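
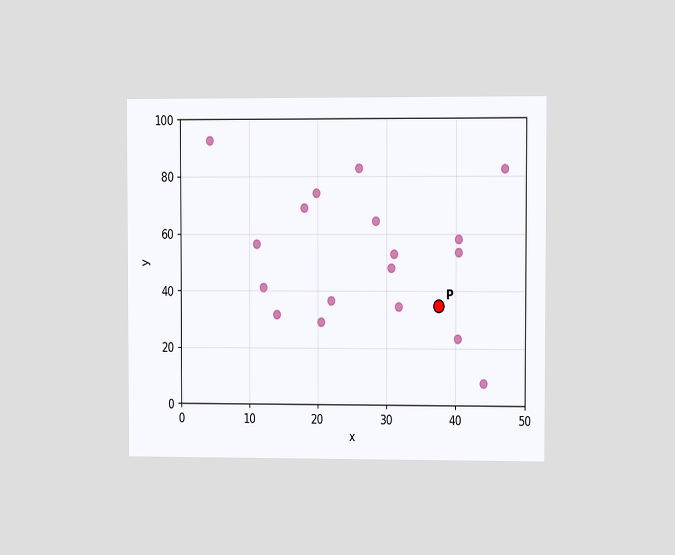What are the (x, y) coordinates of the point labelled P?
(37.5, 35)

The chart is viewed at a slight angle. Following the gridlines from P to each axis, P sits at (37.5, 35).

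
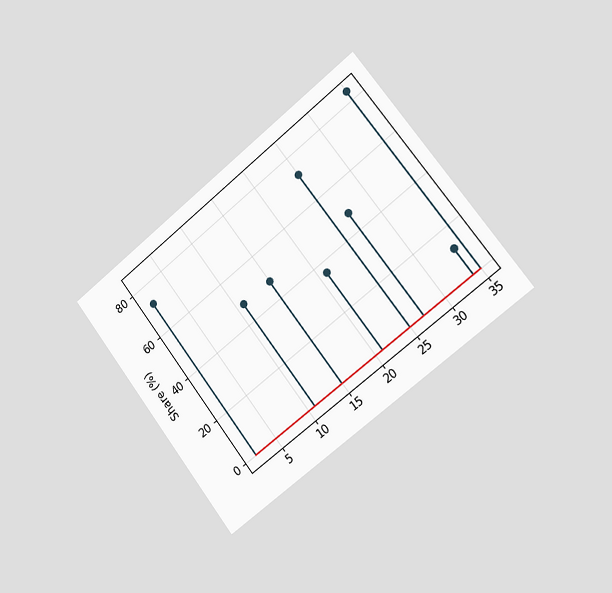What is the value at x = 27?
The chart is tilted about 38° counter-clockwise and viewed slightly from the right. The stem at x=27 reaches 48%.

48%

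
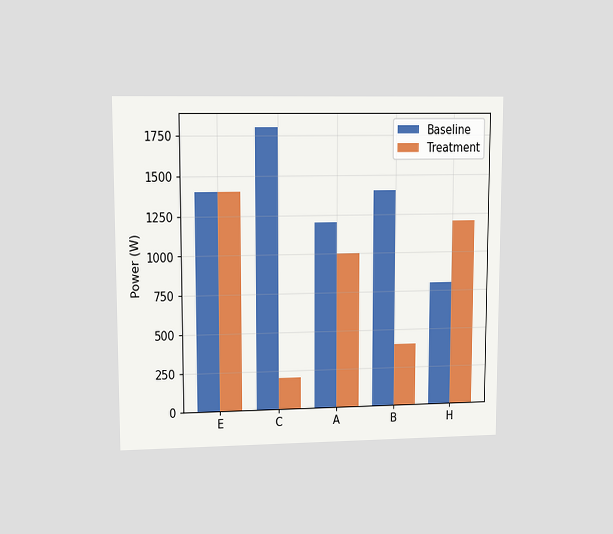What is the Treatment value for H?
The chart is viewed at a slight angle. The Treatment bar at H reaches 1200W on the y-axis.

1200W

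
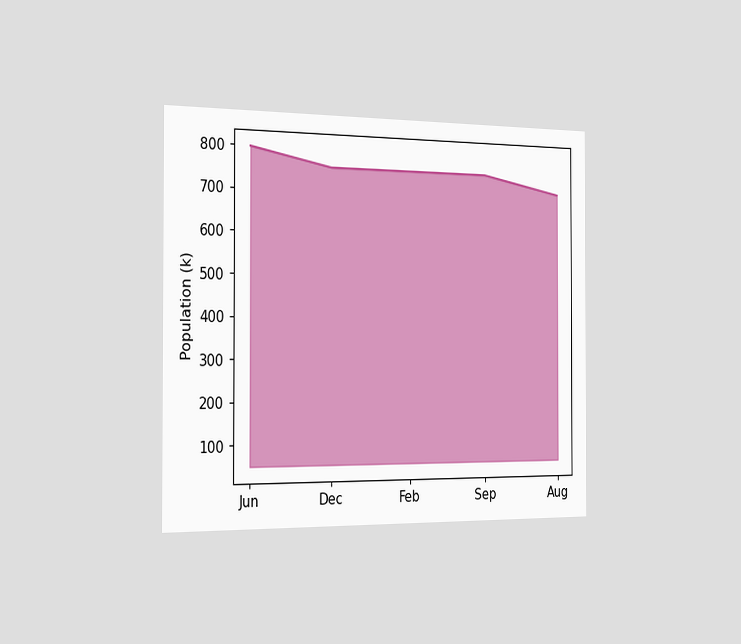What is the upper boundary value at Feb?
756k

The chart is viewed slightly from the left. At Feb the upper boundary is at 756k.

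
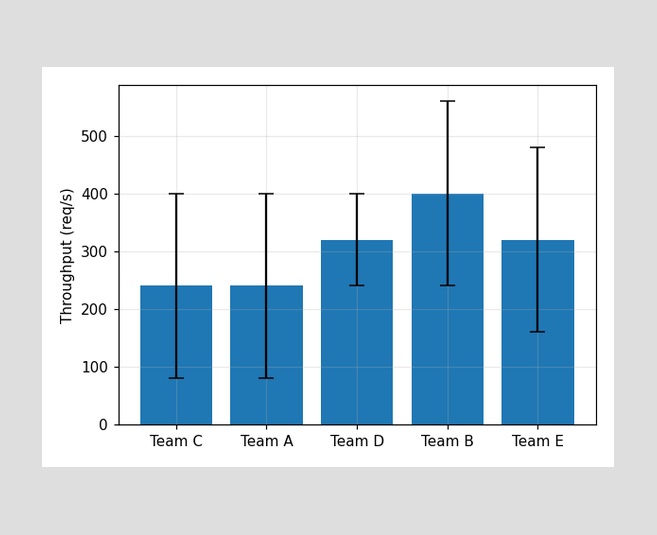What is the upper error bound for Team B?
The Team B bar's upper whisker reaches 560req/s.

560req/s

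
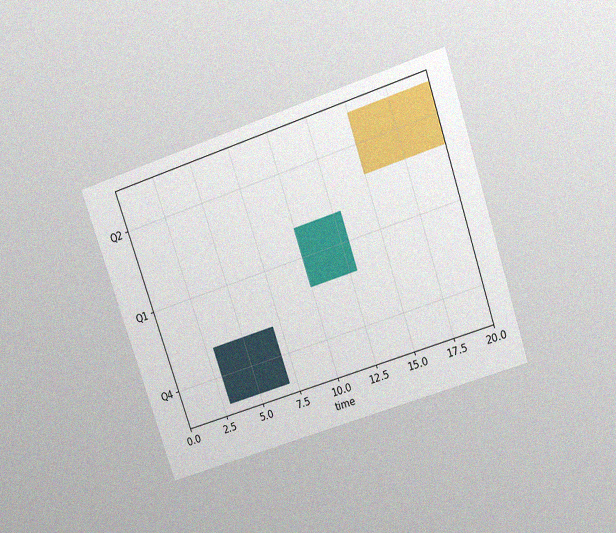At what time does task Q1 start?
10

The chart is tilted about 19° counter-clockwise and viewed slightly from above, with some photo noise. The Q1 bar begins at t=10.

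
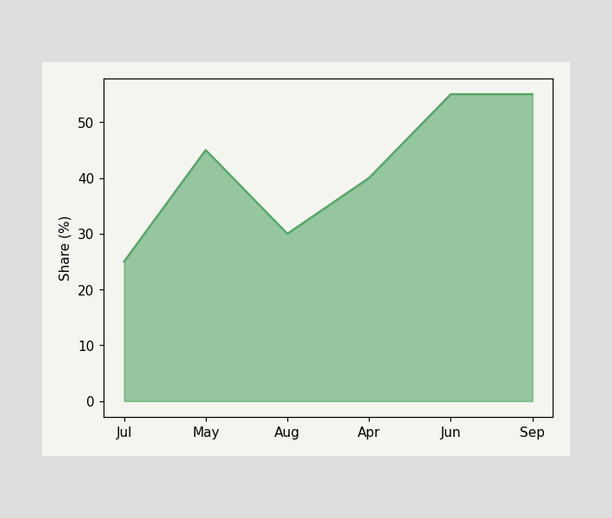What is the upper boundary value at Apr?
At Apr the upper boundary is at 40%.

40%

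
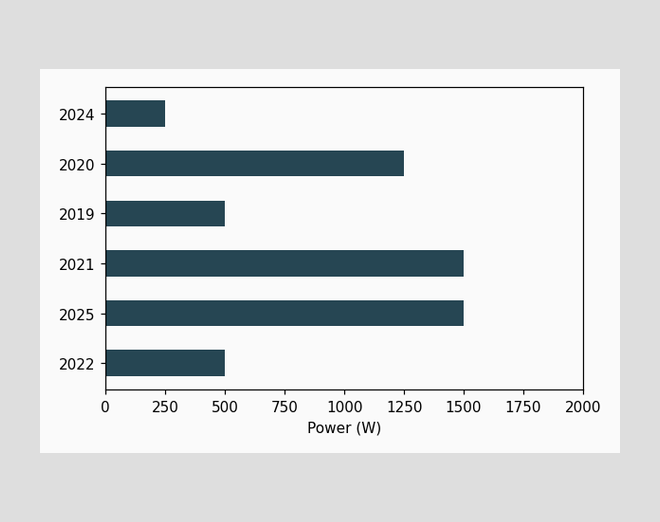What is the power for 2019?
Reading along the chart's x-axis, the 2019 bar reaches 500W.

500W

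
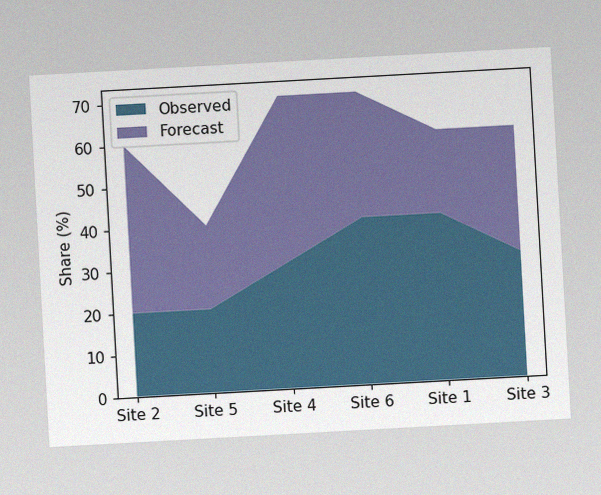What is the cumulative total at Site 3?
60%

The chart is tilted about 3° counter-clockwise, with some photo noise. The stacked total at Site 3 reaches 60%.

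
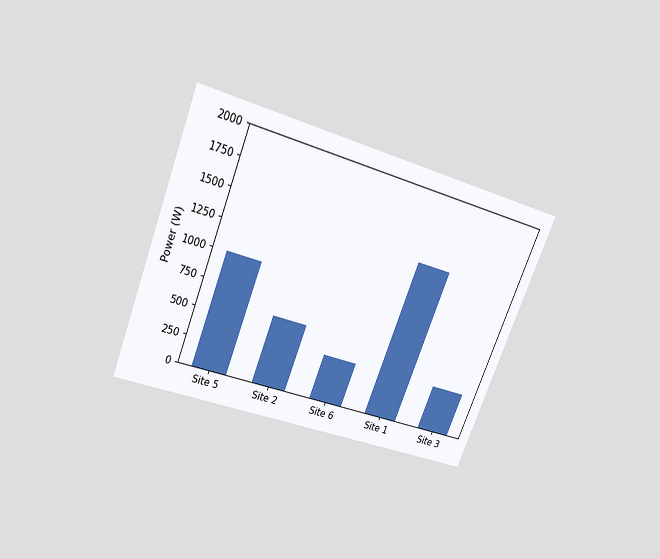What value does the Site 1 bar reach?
The chart is tilted about 22° clockwise and viewed slightly from above. Reading along the chart's y-axis, the Site 1 bar reaches 1400W.

1400W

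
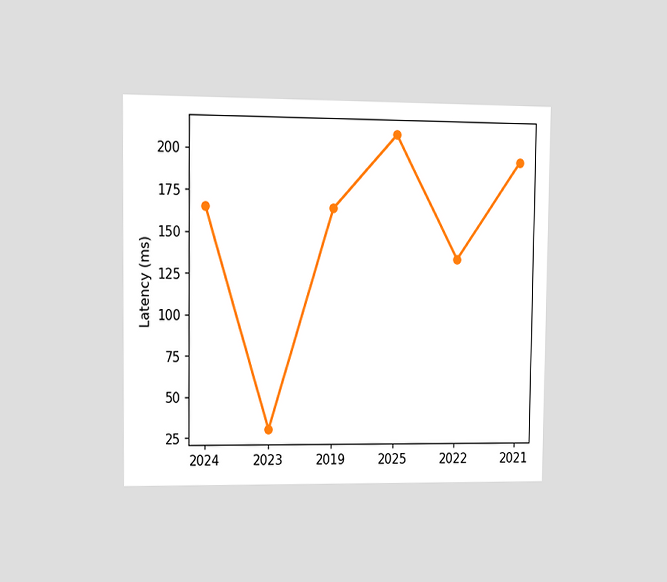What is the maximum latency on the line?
210ms

The chart is viewed at a slight angle. The highest point is at 2025, and reading across to the y-axis gives 210ms.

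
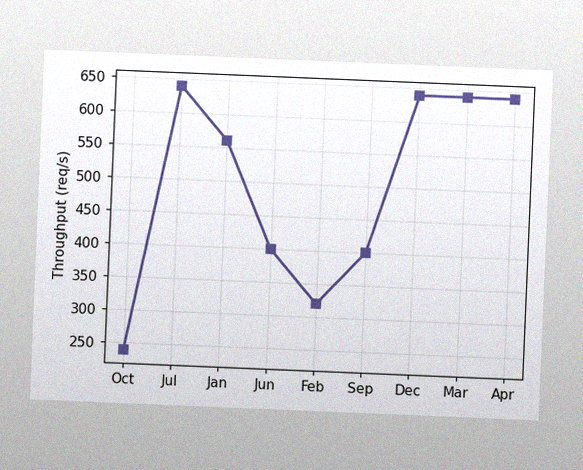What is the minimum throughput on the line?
The chart is tilted about 2° clockwise, with some photo noise. The lowest point is at Oct, and reading across to the y-axis gives 240req/s.

240req/s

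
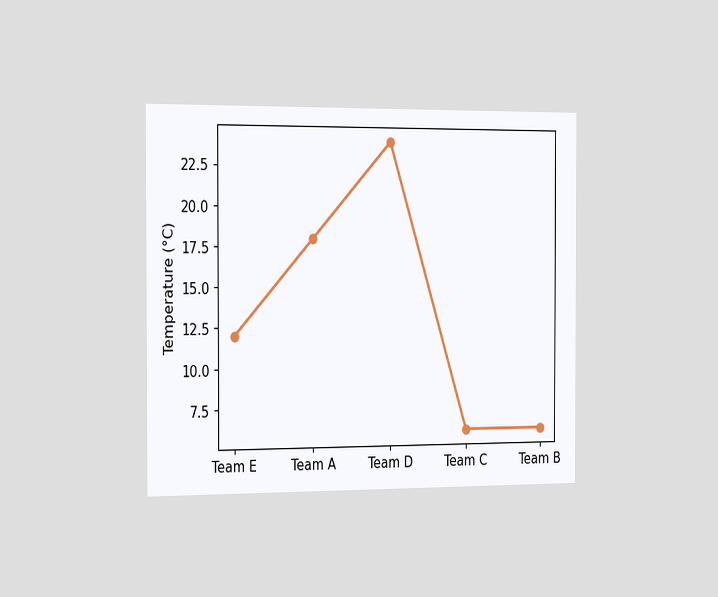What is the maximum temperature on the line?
24°C

The chart is viewed slightly from the left. The highest point is at Team D, and reading across to the y-axis gives 24°C.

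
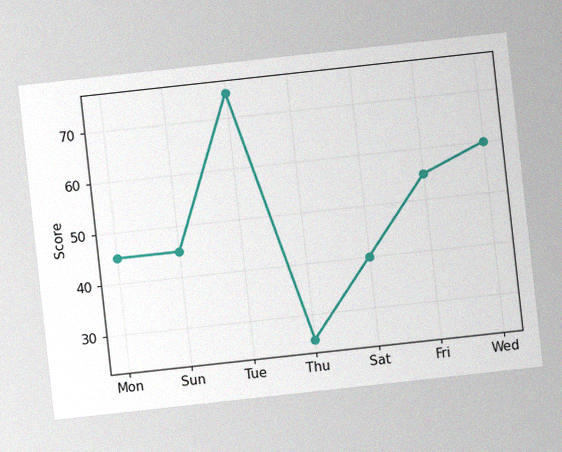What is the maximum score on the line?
The chart is tilted about 6° counter-clockwise, with some photo noise. The highest point is at Tue, and reading across to the y-axis gives 75.

75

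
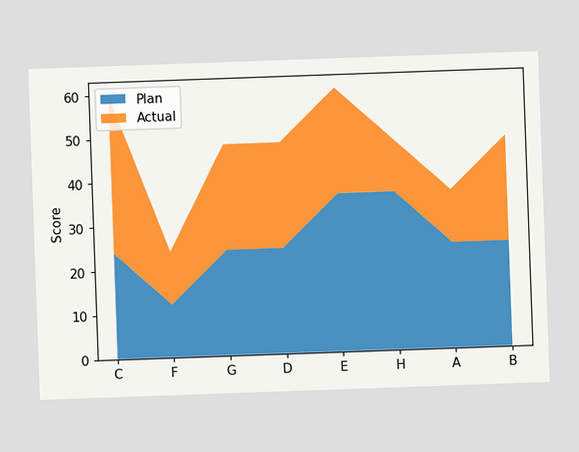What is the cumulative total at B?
The chart is tilted about 2° counter-clockwise. The stacked total at B reaches 48.

48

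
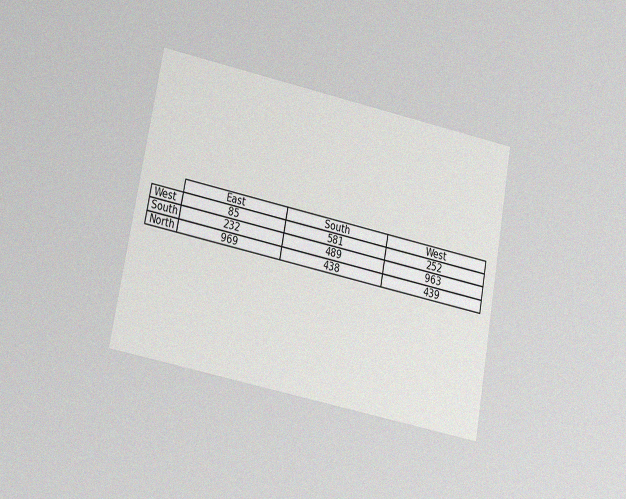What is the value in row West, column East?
The chart is tilted about 10° clockwise and viewed at a slight angle, with some photo noise. The (West, East) cell reads 85.

85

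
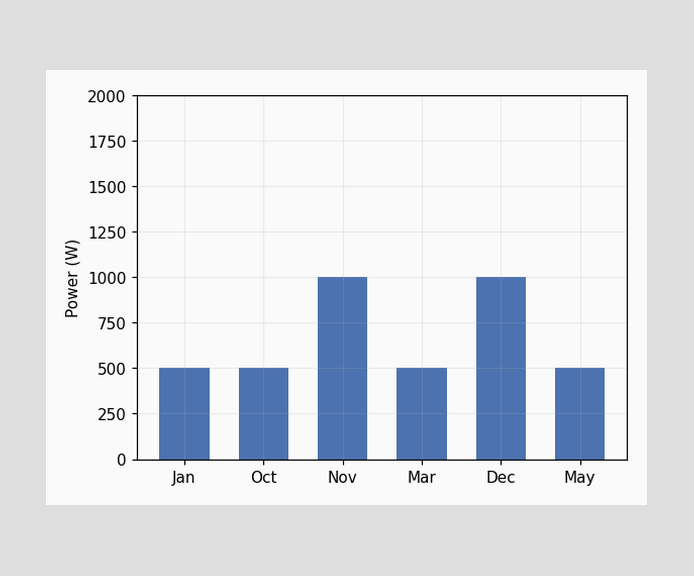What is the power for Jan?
500W

Reading along the chart's y-axis, the Jan bar reaches 500W.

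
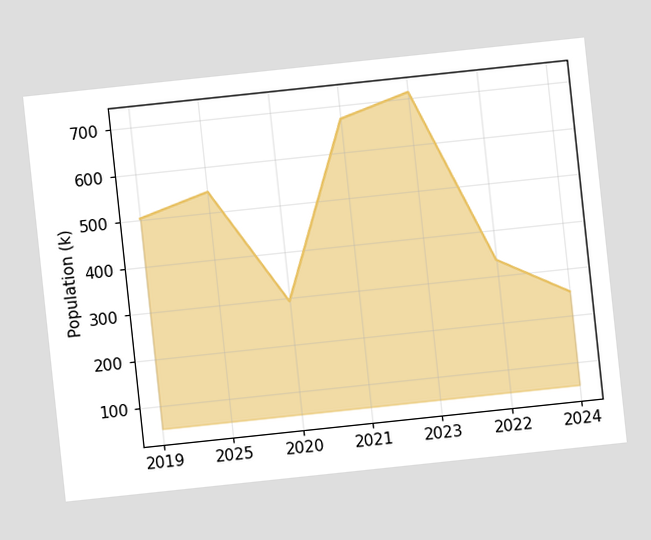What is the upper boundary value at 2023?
The chart is tilted about 6° counter-clockwise. At 2023 the upper boundary is at 714k.

714k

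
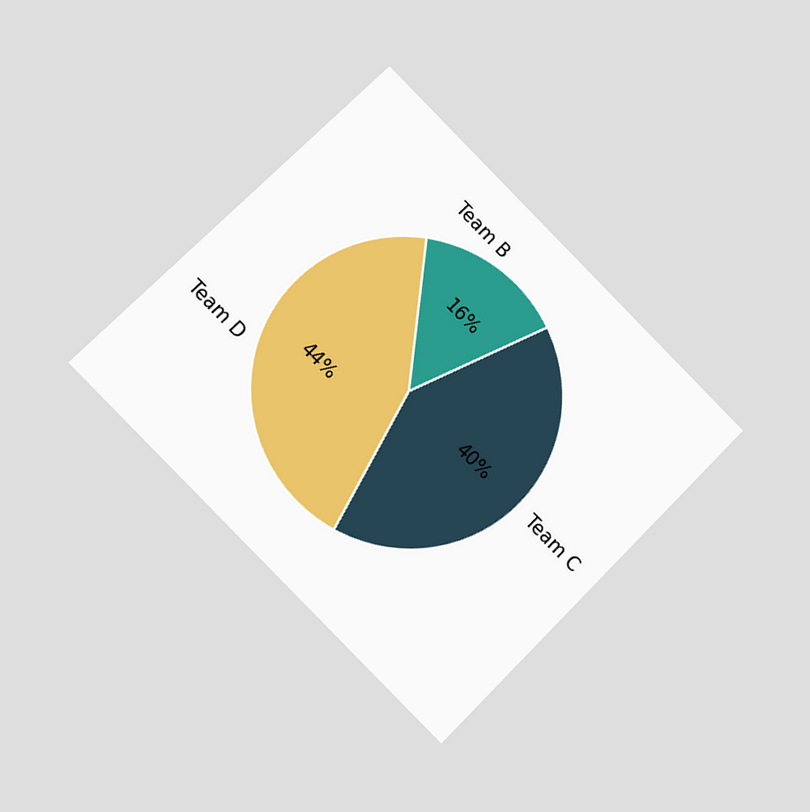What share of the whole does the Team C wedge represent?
40%

The chart is tilted about 45° clockwise and viewed at a slight angle. The Team C slice takes up 40% of the pie.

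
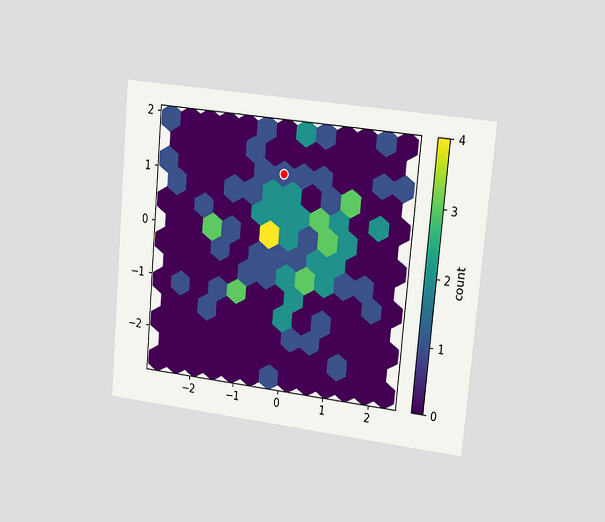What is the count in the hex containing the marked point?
The chart is tilted about 5° clockwise and viewed slightly from the right. The marked hex reads 1 on the colorbar.

1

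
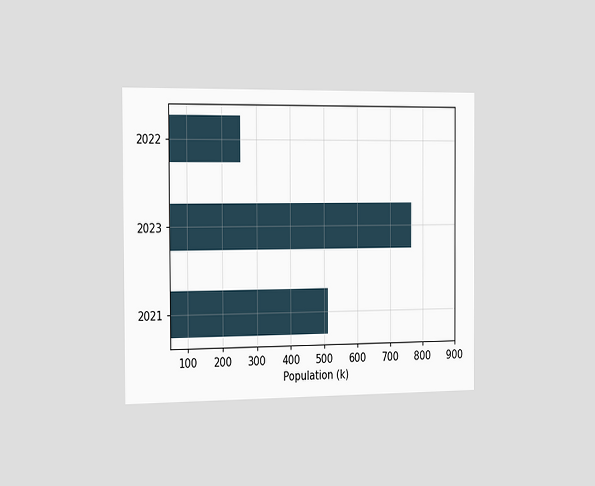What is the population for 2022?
The chart is viewed slightly from the left. Reading along the chart's x-axis, the 2022 bar reaches 255k.

255k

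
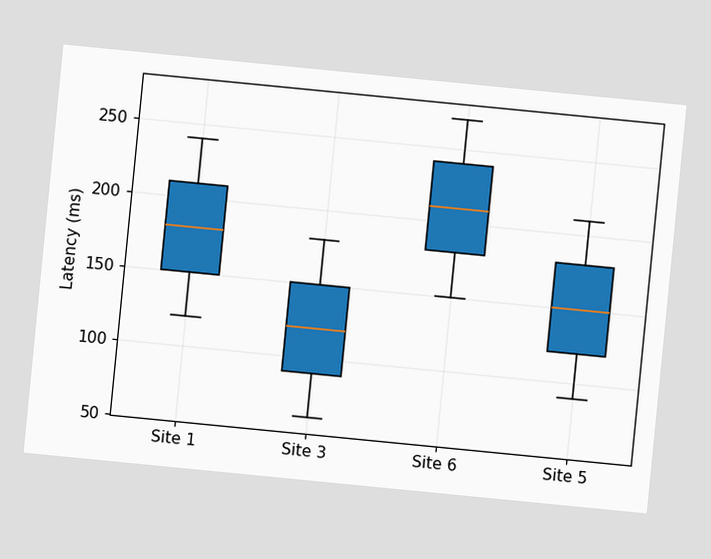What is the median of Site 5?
The chart is tilted about 6° clockwise. The median line in the Site 5 box sits at 150ms.

150ms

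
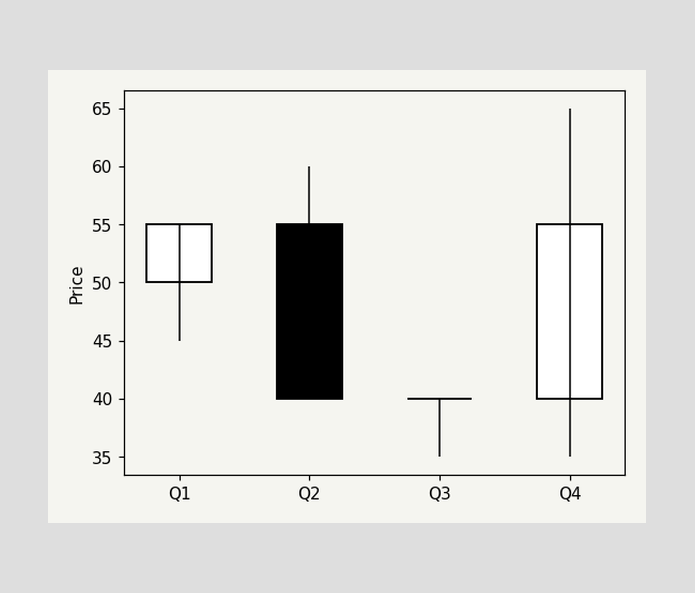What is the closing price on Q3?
40

The Q3 candle closes at 40.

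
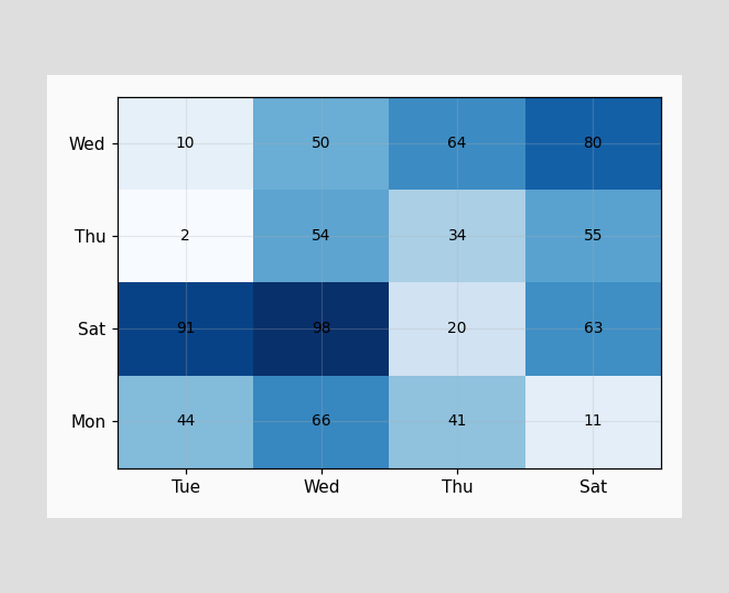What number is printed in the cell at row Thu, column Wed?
The (Thu, Wed) cell reads 54.

54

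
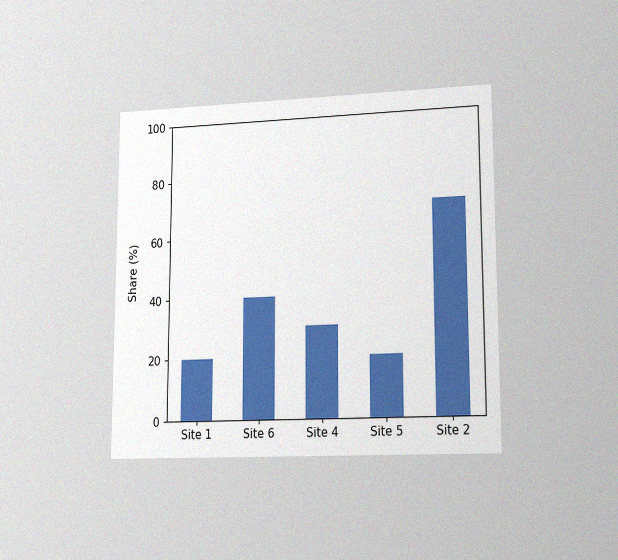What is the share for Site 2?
The chart is viewed at a slight angle, with some photo noise. Reading along the chart's y-axis, the Site 2 bar reaches 70%.

70%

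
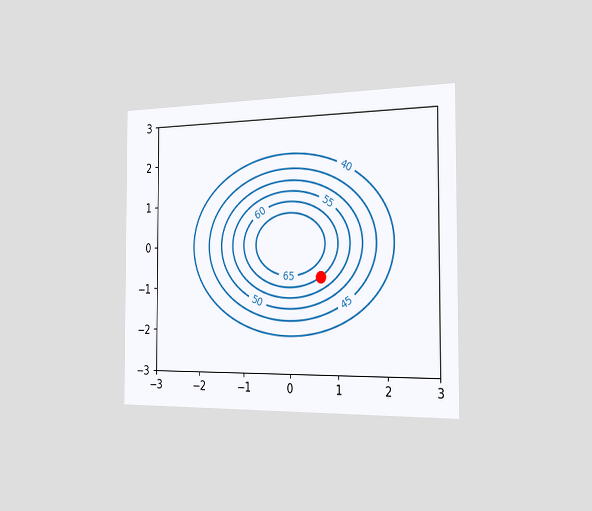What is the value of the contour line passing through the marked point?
The chart is viewed slightly from the right. The marked point sits on the contour labelled 60.

60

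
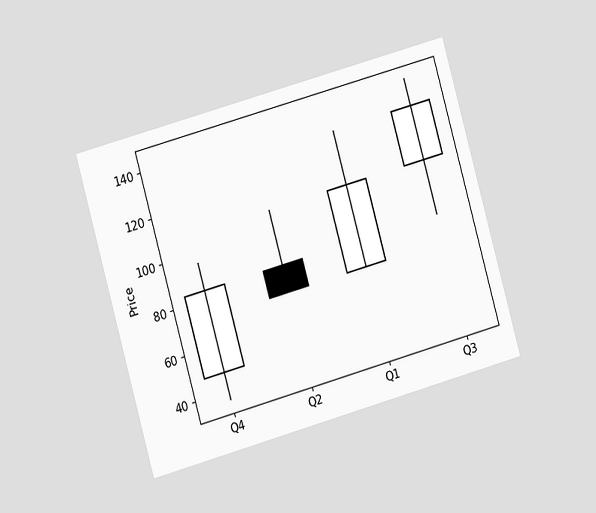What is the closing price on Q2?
The chart is tilted about 16° counter-clockwise and viewed at a slight angle. The Q2 candle closes at 72.

72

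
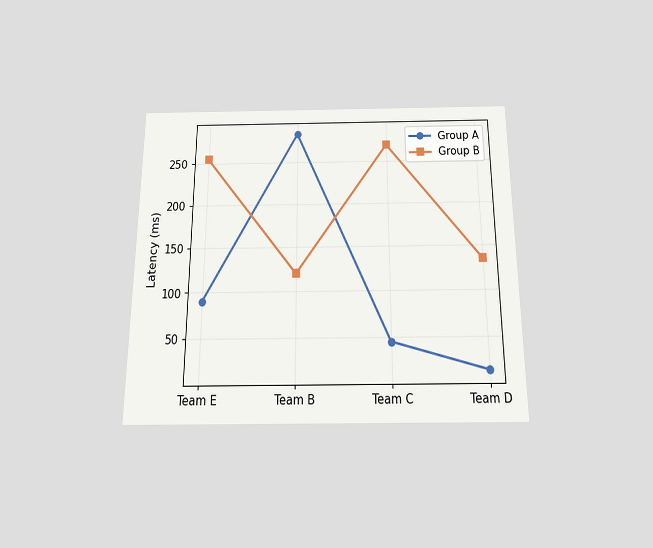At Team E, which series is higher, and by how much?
The chart is viewed slightly from below. At Team E, Group B sits above the other line by 165ms.

Group B, by 165ms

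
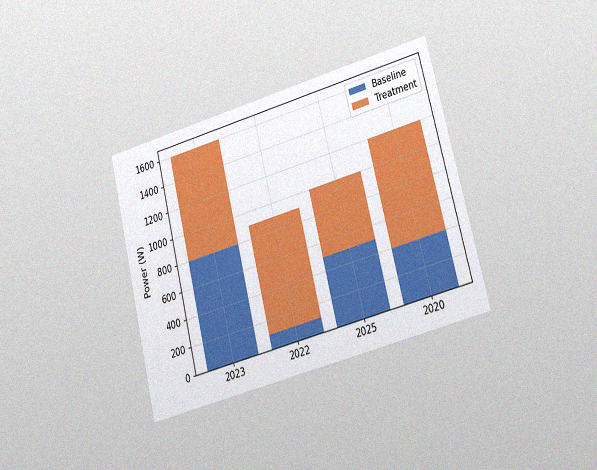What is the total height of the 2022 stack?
900W

The chart is tilted about 14° counter-clockwise and viewed slightly from the right, with some photo noise. The 2022 stack's top reaches 900W on the y-axis.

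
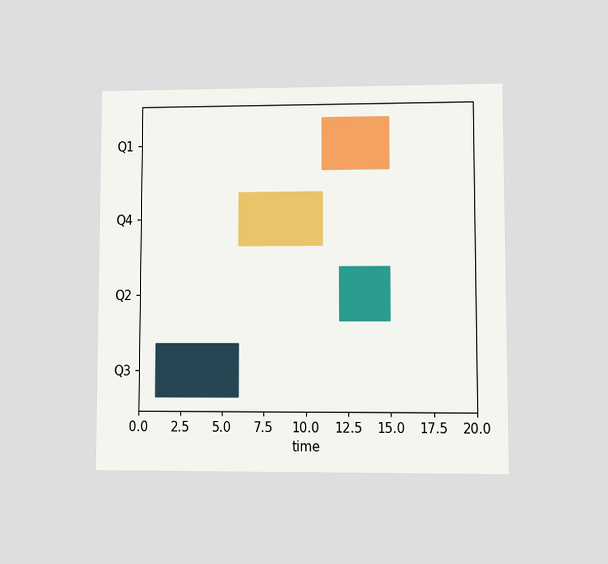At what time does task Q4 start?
6

The chart is viewed at a slight angle. The Q4 bar begins at t=6.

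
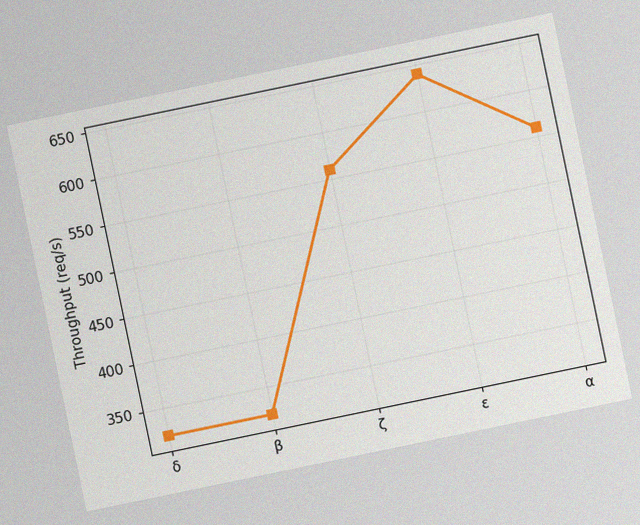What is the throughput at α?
560req/s

The chart is tilted about 12° counter-clockwise, with some photo noise. At α, the line is at 560req/s.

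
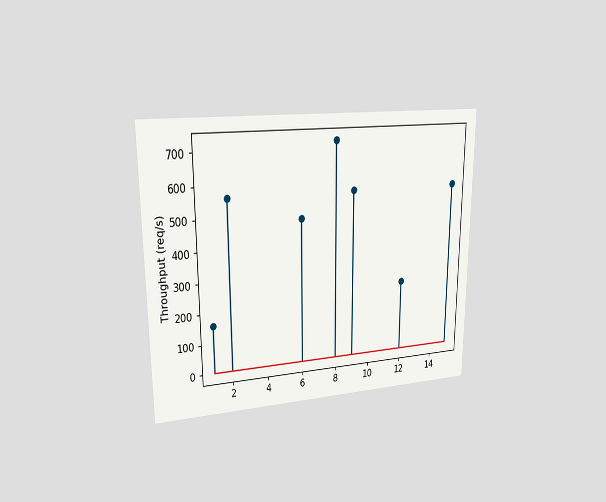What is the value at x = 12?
240req/s

The chart is viewed at a slight angle. The stem at x=12 reaches 240req/s.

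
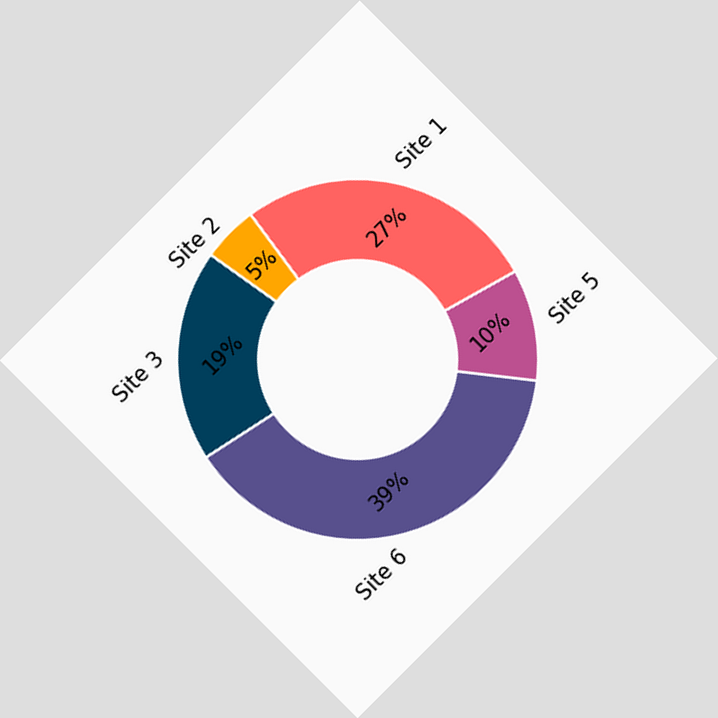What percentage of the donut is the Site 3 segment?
19%

The chart is tilted about 45° counter-clockwise. The Site 3 segment takes up 19% of the ring.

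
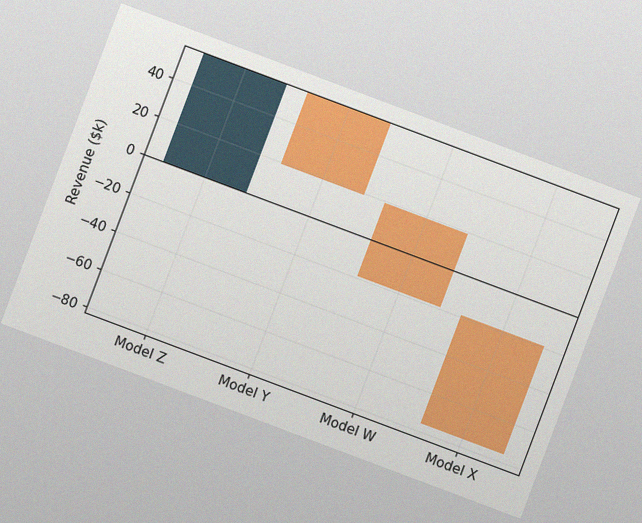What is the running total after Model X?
The chart is tilted about 21° clockwise, with some photo noise. After Model X the running total reaches $-76k.

$-76k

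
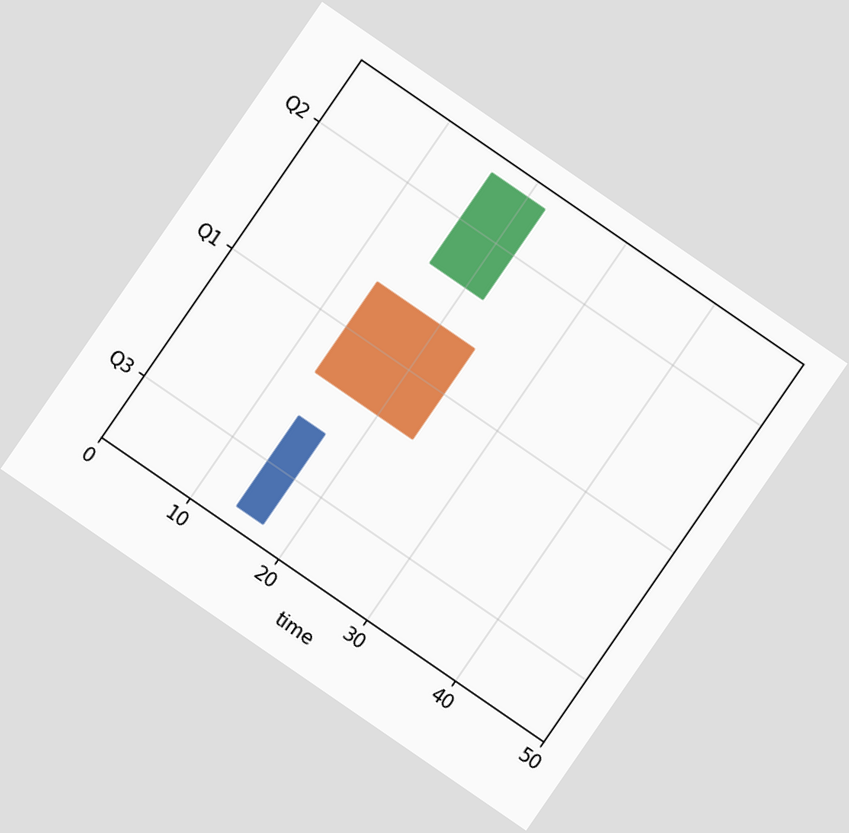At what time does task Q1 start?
13

The chart is tilted about 35° clockwise. The Q1 bar begins at t=13.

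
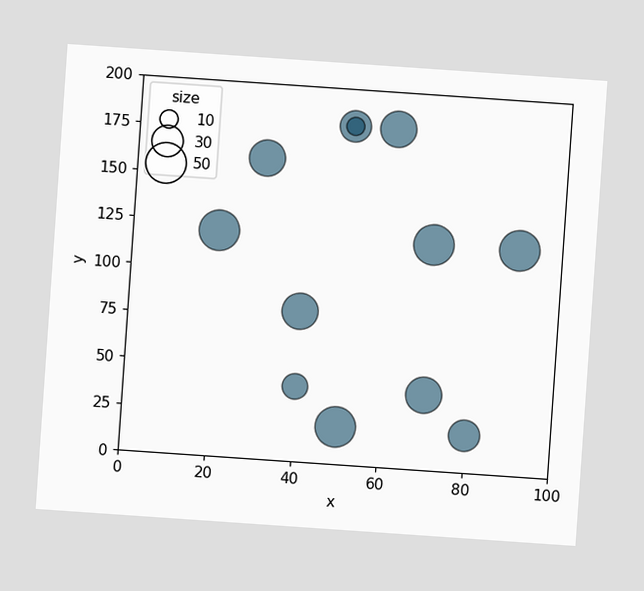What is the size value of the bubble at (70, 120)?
The chart is tilted about 4° clockwise. Matching the bubble at (70, 120) against the size legend gives 50.

50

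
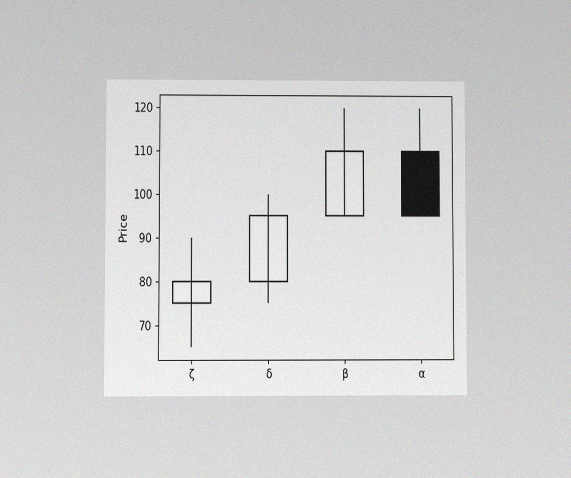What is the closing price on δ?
The chart is viewed at a slight angle, with some photo noise. The δ candle closes at 95.

95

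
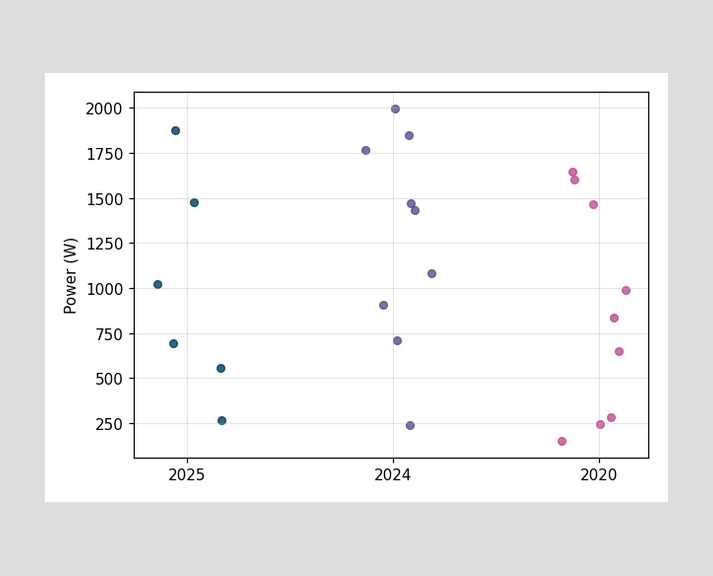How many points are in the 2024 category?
9

Counting the markers in the 2024 column gives 9.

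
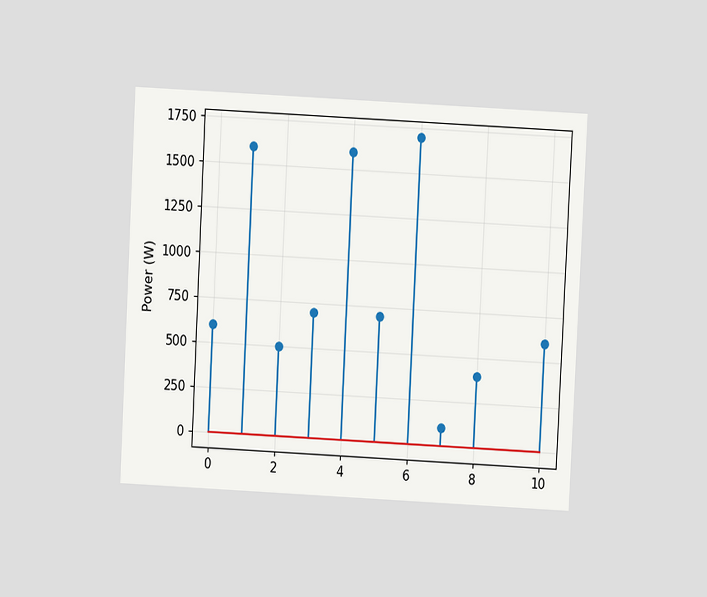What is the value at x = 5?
700W

The chart is tilted about 3° clockwise and viewed at a slight angle. The stem at x=5 reaches 700W.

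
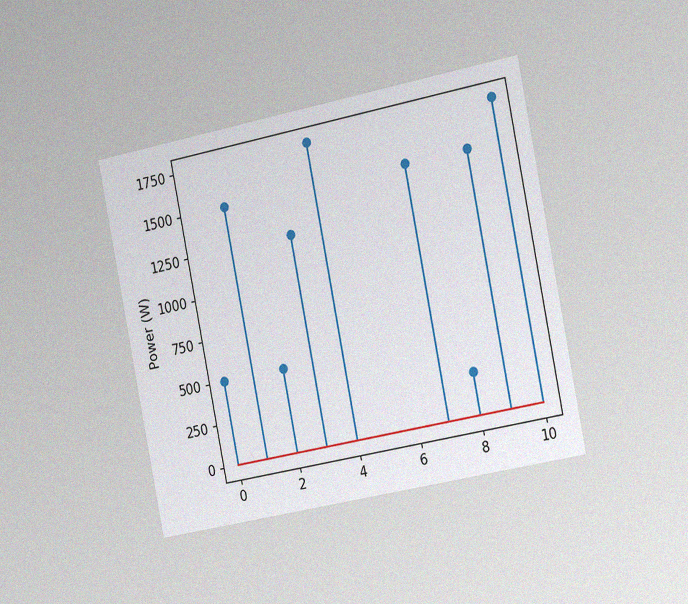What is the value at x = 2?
The chart is tilted about 11° counter-clockwise and viewed slightly from the right, with some photo noise. The stem at x=2 reaches 500W.

500W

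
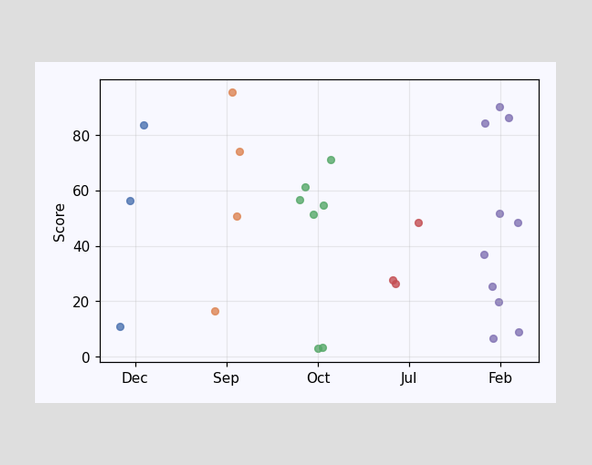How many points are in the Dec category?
Counting the markers in the Dec column gives 3.

3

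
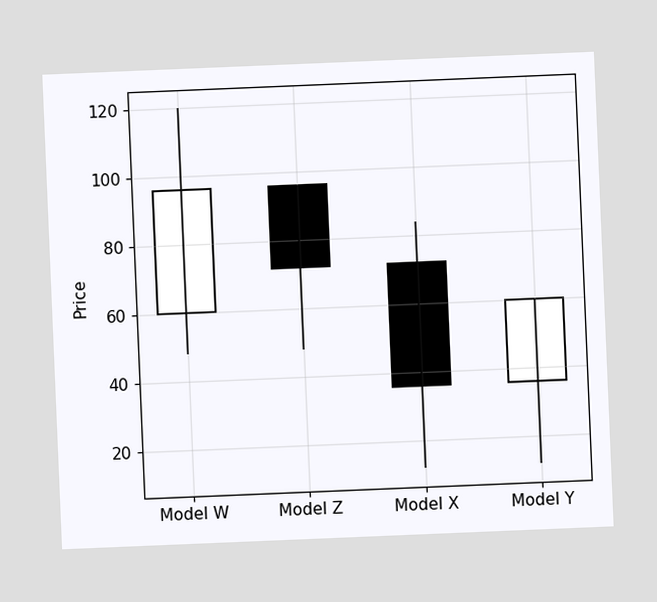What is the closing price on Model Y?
The chart is tilted about 2° counter-clockwise. The Model Y candle closes at 60.

60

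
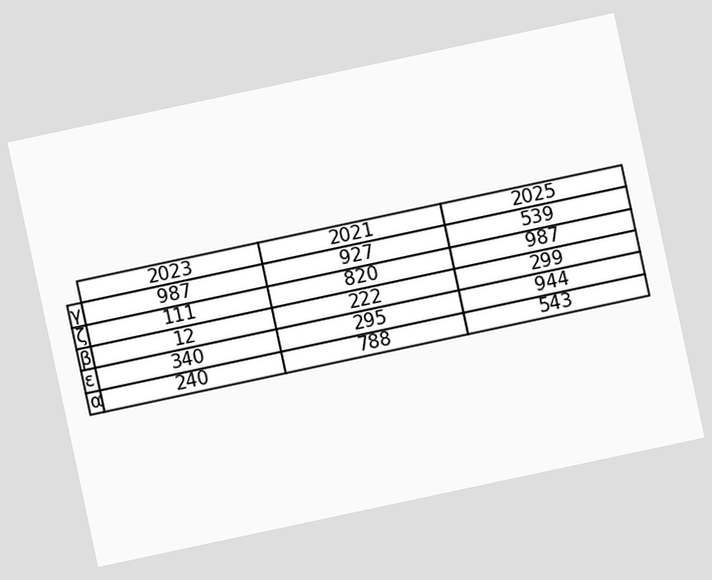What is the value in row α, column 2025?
543

The chart is tilted about 12° counter-clockwise. The (α, 2025) cell reads 543.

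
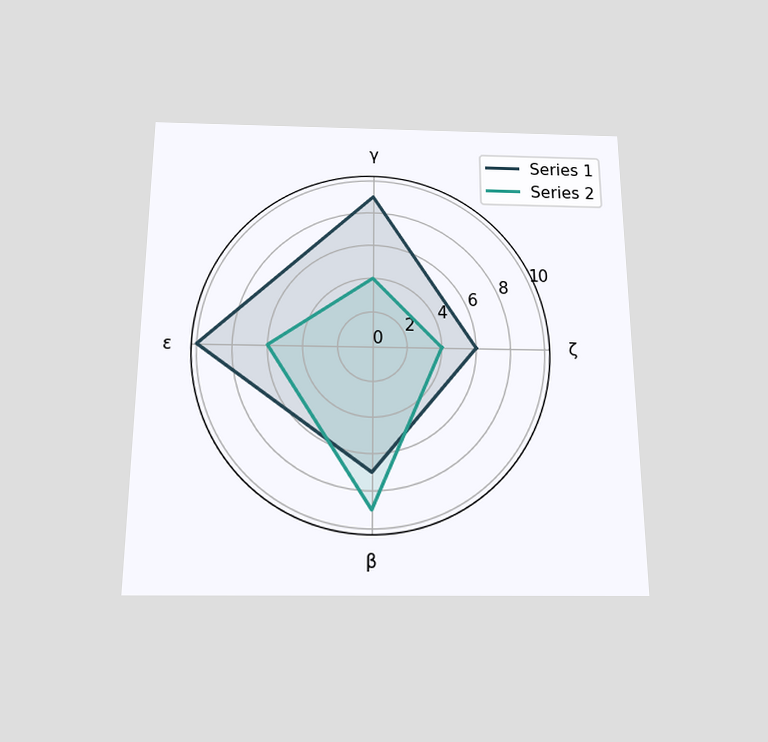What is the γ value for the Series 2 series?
The chart is viewed slightly from below. On the γ axis, Series 2 reaches 4.

4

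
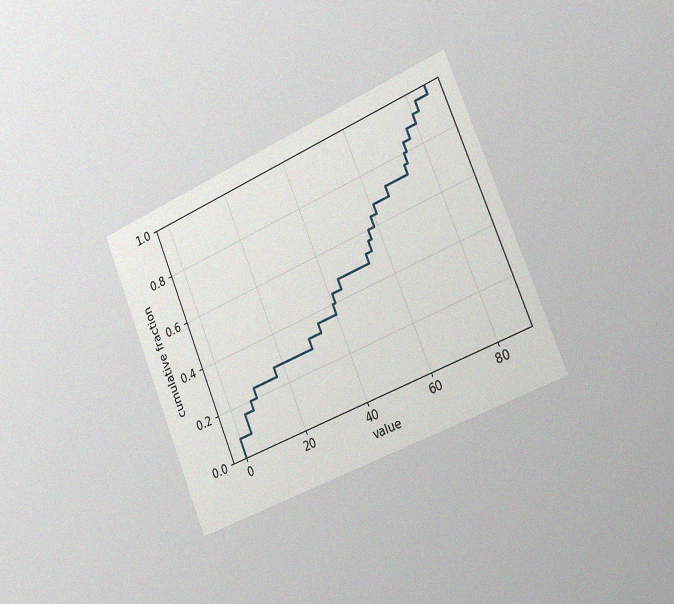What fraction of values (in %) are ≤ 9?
The chart is tilted about 23° counter-clockwise and viewed slightly from the right, with some photo noise. At x=9 the ECDF step is at 24%.

24%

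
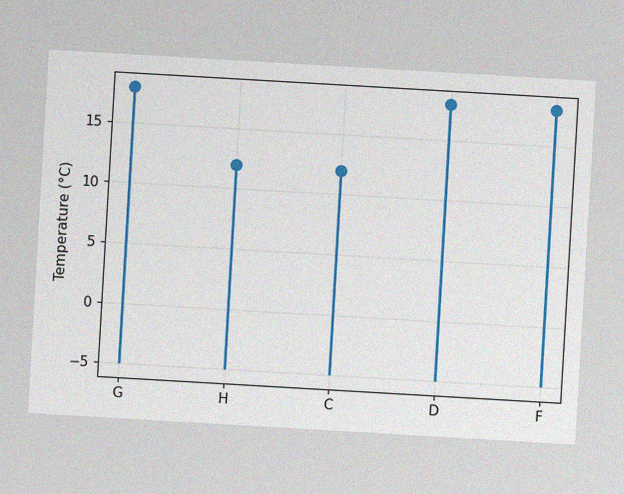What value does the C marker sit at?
The chart is tilted about 3° clockwise, with some photo noise. The C marker sits at 12°C.

12°C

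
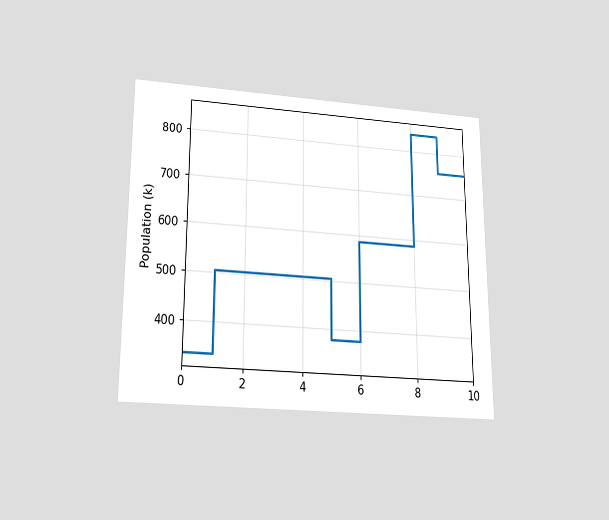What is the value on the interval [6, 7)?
The chart is viewed slightly from below. On [6, 7) the step sits at 588k.

588k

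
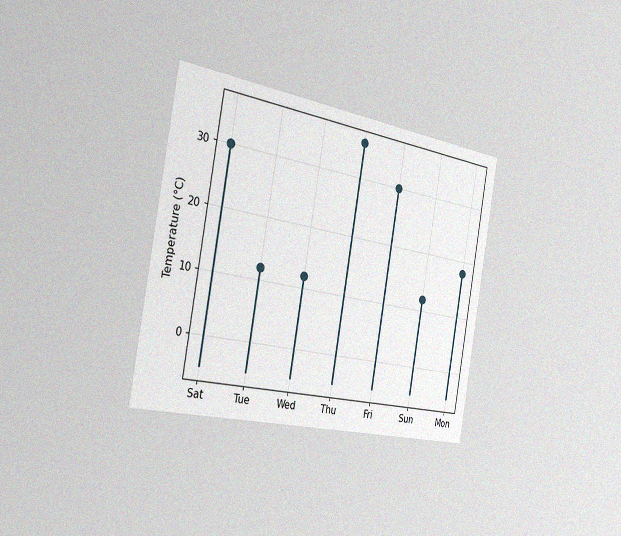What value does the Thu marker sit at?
The chart is tilted about 10° clockwise and viewed slightly from the left, with some photo noise. The Thu marker sits at 36°C.

36°C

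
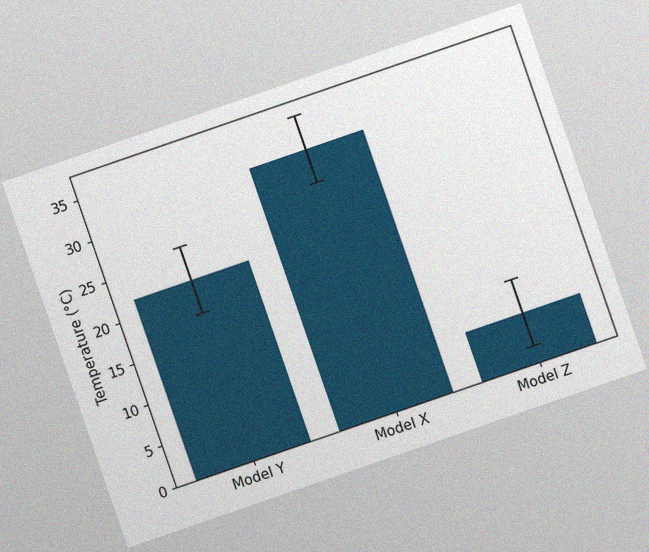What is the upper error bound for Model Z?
10°C

The chart is tilted about 19° counter-clockwise, with some photo noise. The Model Z bar's upper whisker reaches 10°C.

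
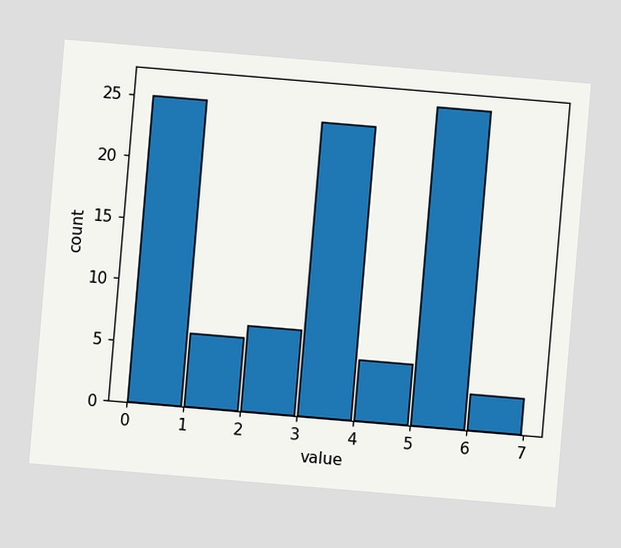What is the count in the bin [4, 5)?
The chart is tilted about 5° clockwise. The [4, 5) bin has height 5.

5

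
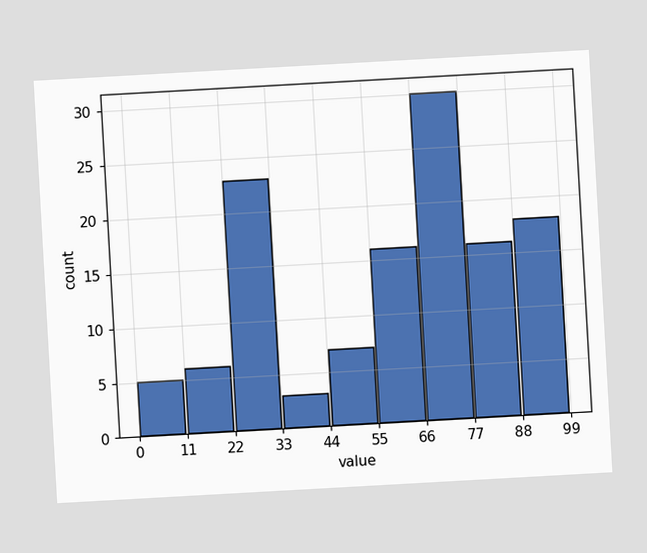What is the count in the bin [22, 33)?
The chart is tilted about 3° counter-clockwise. The [22, 33) bin has height 23.

23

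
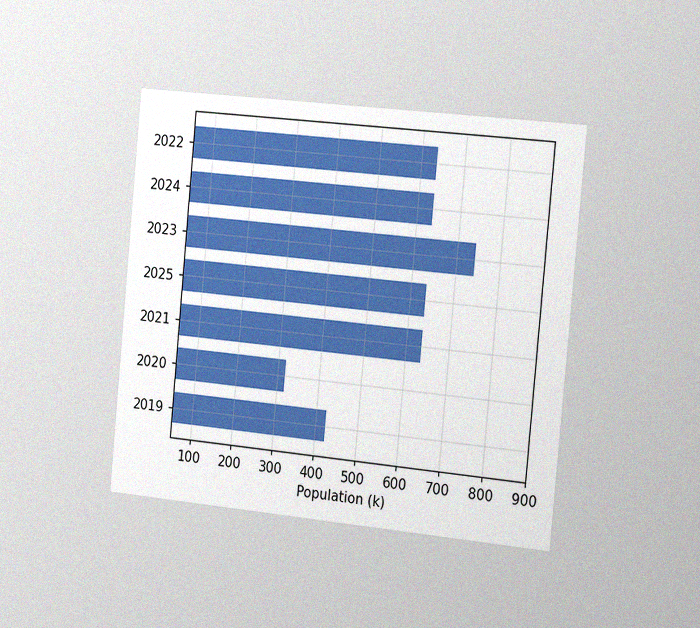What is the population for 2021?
636k

The chart is tilted about 5° clockwise and viewed slightly from the right, with some photo noise. Reading along the chart's x-axis, the 2021 bar reaches 636k.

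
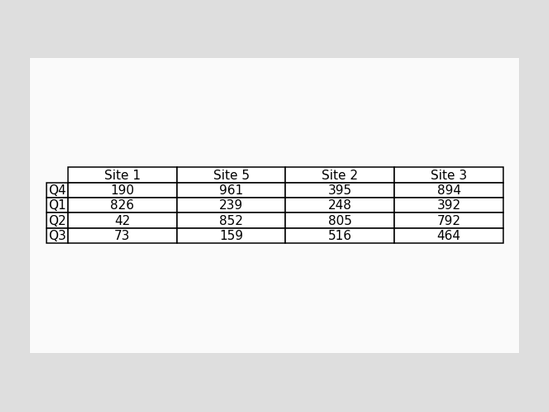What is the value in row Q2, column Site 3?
792

The (Q2, Site 3) cell reads 792.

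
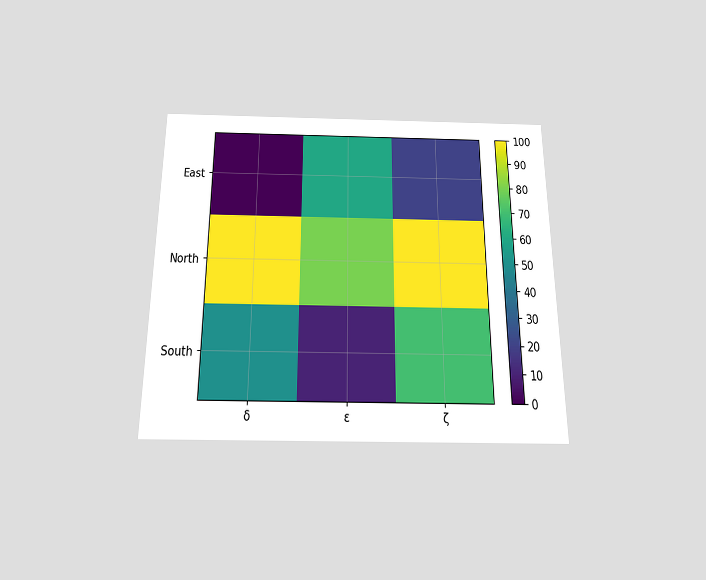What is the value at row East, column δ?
The chart is viewed slightly from below. Matching cell (East, δ) against the colorbar gives 0.

0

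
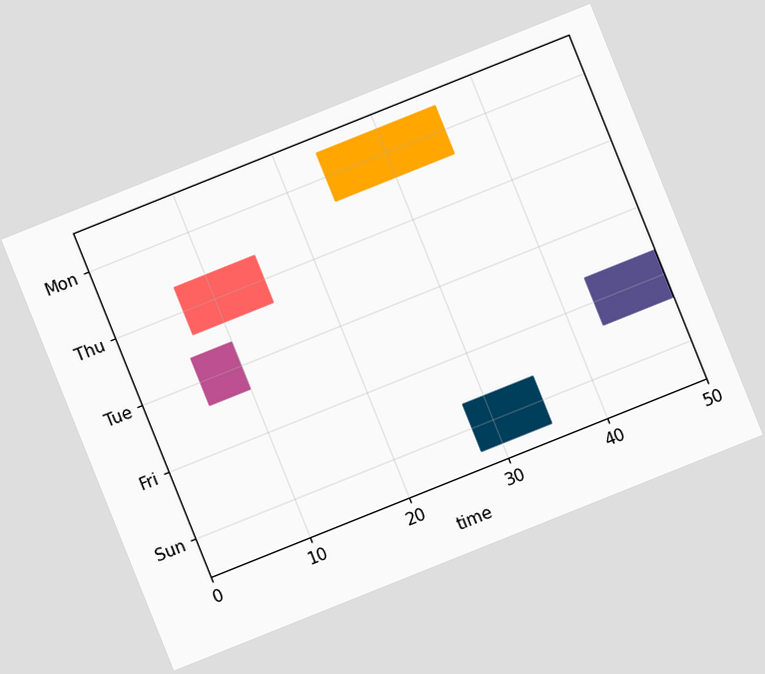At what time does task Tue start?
The chart is tilted about 22° counter-clockwise. The Tue bar begins at t=6.

6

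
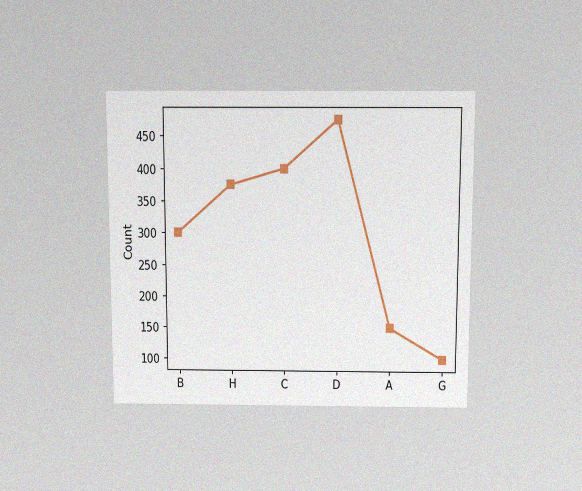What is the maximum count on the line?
The chart is viewed slightly from above, with some photo noise. The highest point is at D, and reading across to the y-axis gives 475.

475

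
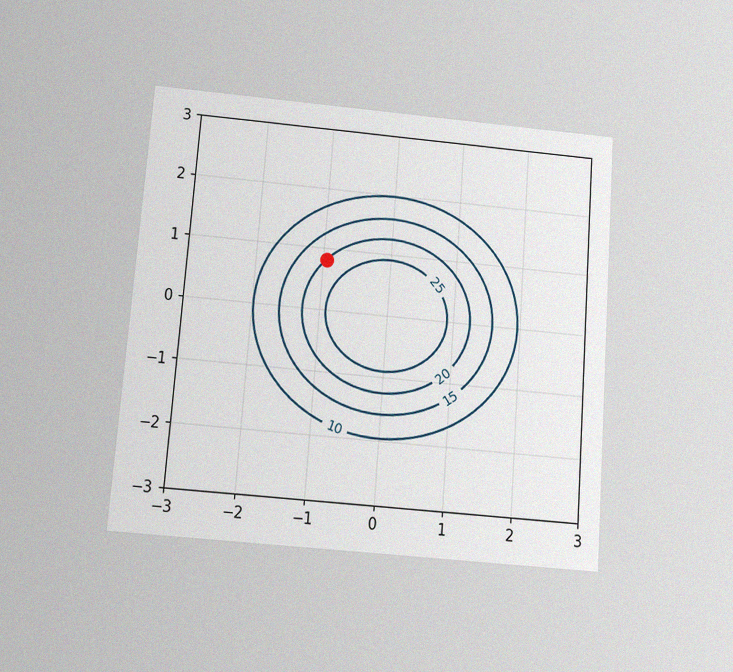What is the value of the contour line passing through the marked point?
The chart is tilted about 4° clockwise and viewed slightly from below, with some photo noise. The marked point sits on the contour labelled 20.

20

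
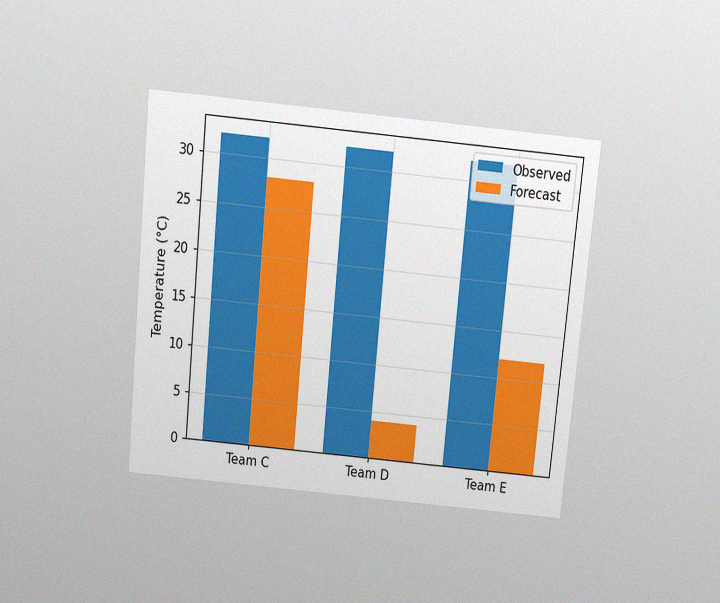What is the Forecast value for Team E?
The chart is tilted about 5° clockwise and viewed slightly from above, with some photo noise. The Forecast bar at Team E reaches 12°C on the y-axis.

12°C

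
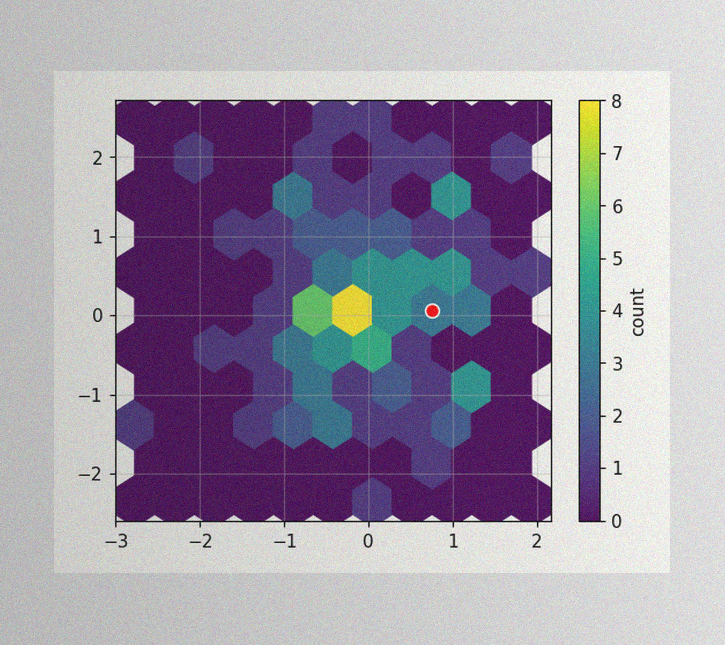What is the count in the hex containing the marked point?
The image has some photo noise and uneven lighting. The marked hex reads 3 on the colorbar.

3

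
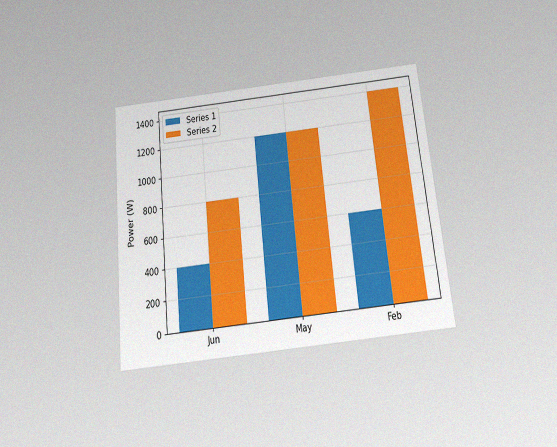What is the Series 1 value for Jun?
The chart is tilted about 6° counter-clockwise and viewed slightly from below, with some photo noise. The Series 1 bar at Jun reaches 400W on the y-axis.

400W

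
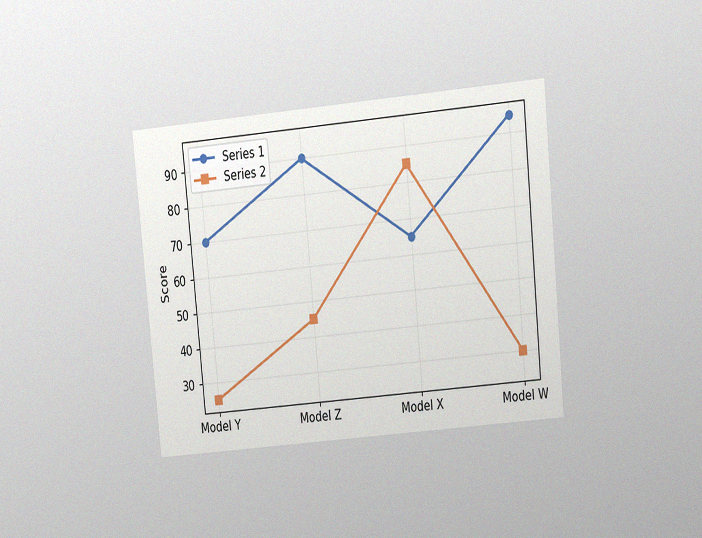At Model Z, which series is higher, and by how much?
Series 1, by 45

The chart is tilted about 5° counter-clockwise and viewed at a slight angle, with some photo noise. At Model Z, Series 1 sits above the other line by 45.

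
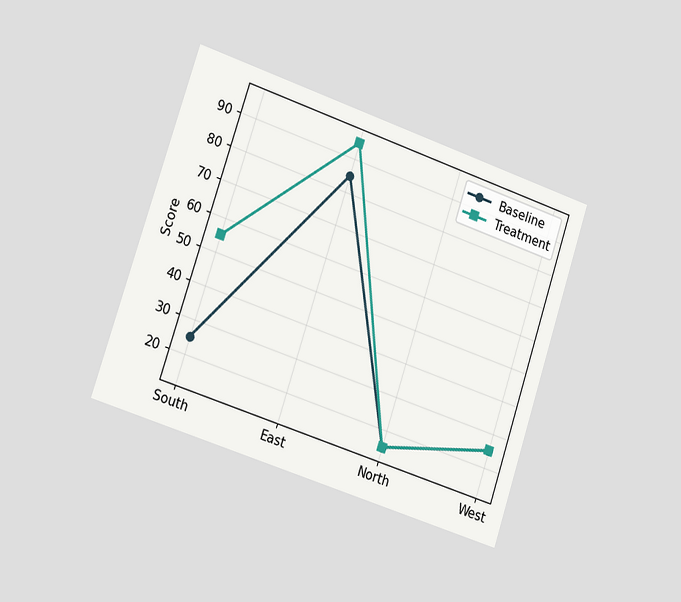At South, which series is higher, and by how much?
Treatment, by 30

The chart is tilted about 18° clockwise and viewed slightly from the left. At South, Treatment sits above the other line by 30.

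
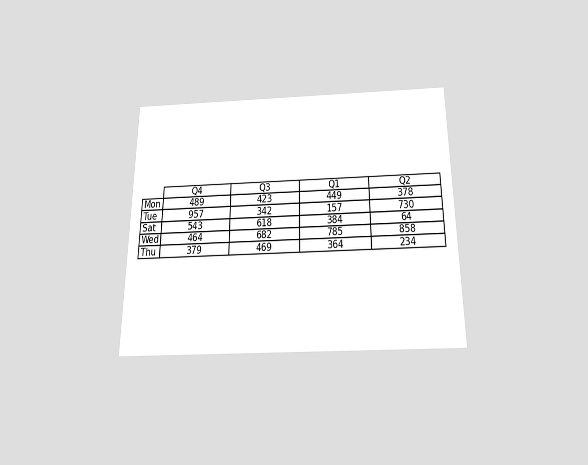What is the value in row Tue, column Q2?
The chart is viewed slightly from below. The (Tue, Q2) cell reads 730.

730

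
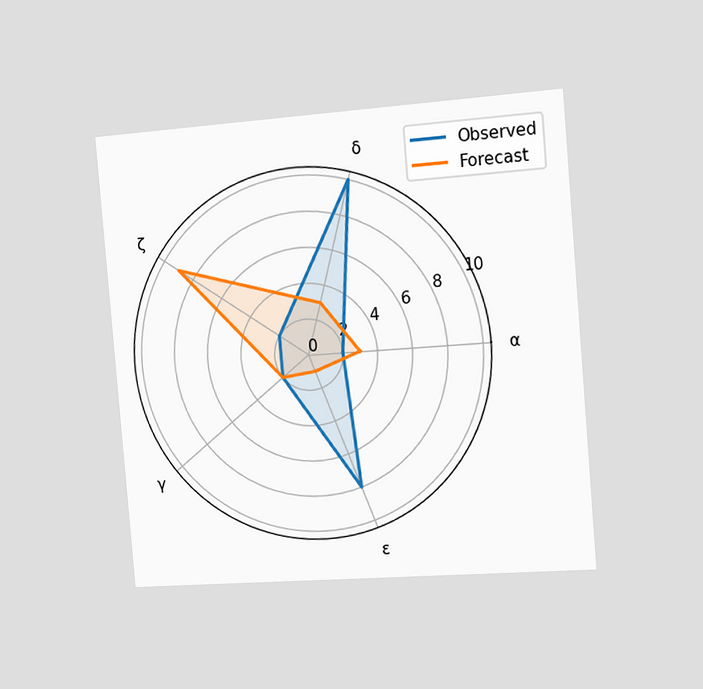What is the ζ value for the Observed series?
2

The chart is tilted about 5° counter-clockwise and viewed slightly from the right. On the ζ axis, Observed reaches 2.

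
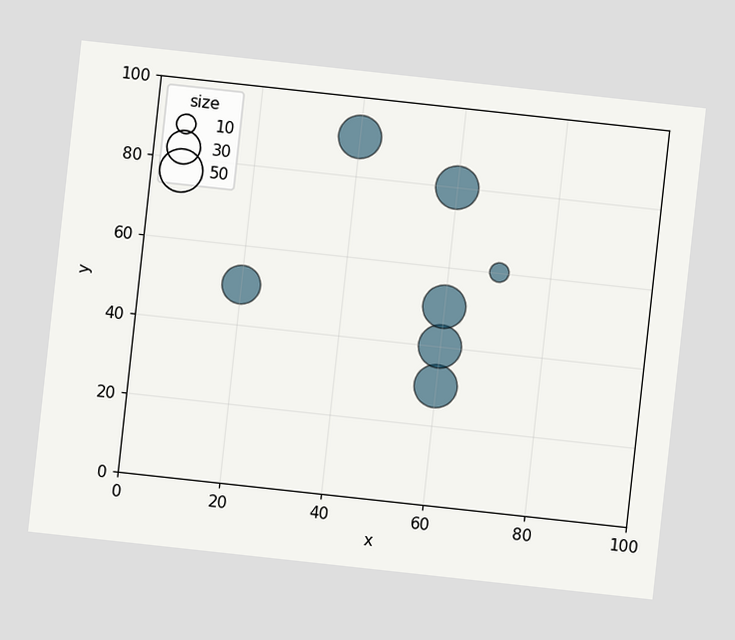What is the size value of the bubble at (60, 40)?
The chart is tilted about 6° clockwise. Matching the bubble at (60, 40) against the size legend gives 50.

50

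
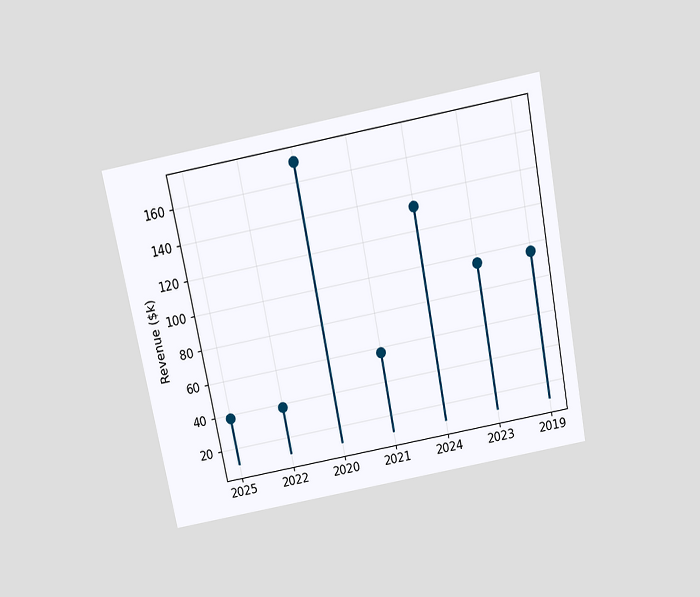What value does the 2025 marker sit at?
$38k

The chart is tilted about 11° counter-clockwise and viewed slightly from above. The 2025 marker sits at $38k.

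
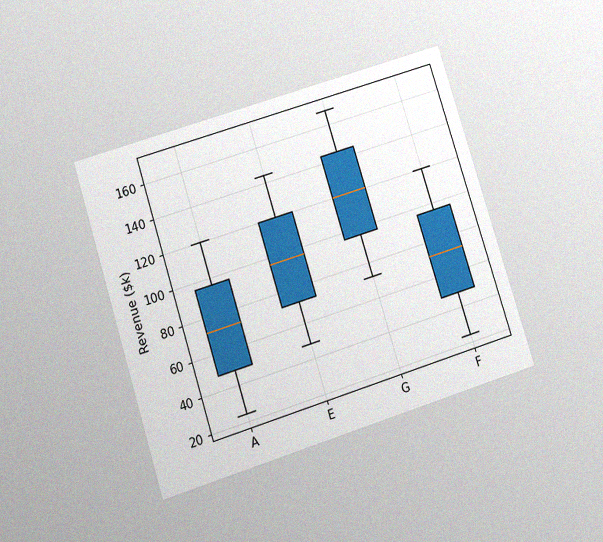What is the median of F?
$72k

The chart is tilted about 17° counter-clockwise and viewed at a slight angle, with some photo noise. The median line in the F box sits at $72k.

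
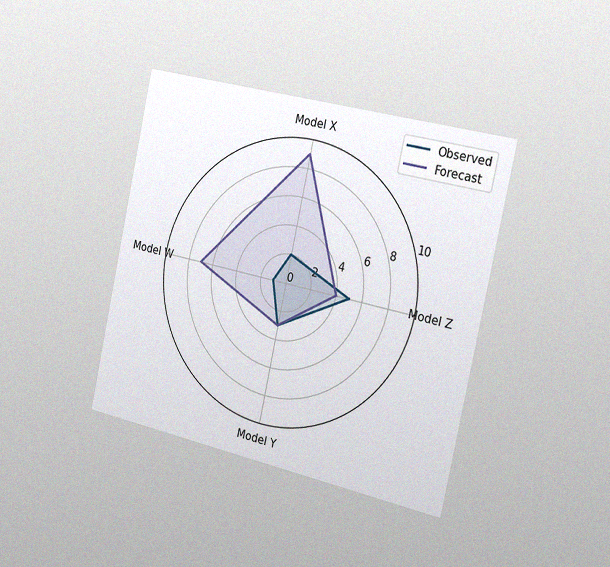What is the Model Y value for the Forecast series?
The chart is tilted about 12° clockwise and viewed slightly from the right, with some photo noise. On the Model Y axis, Forecast reaches 3.

3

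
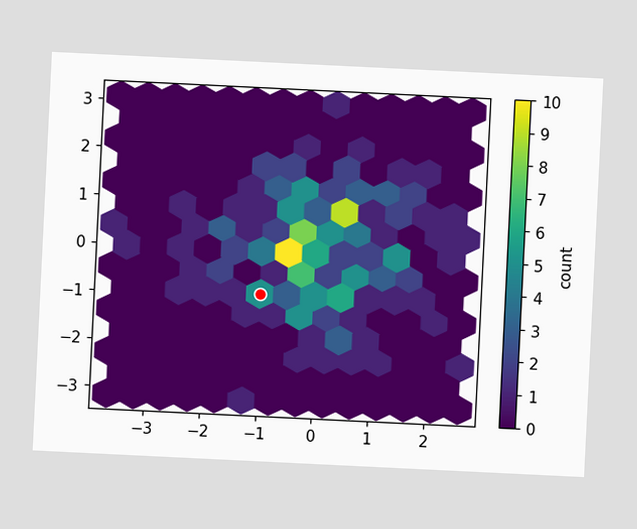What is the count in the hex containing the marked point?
5

The chart is tilted about 3° clockwise. The marked hex reads 5 on the colorbar.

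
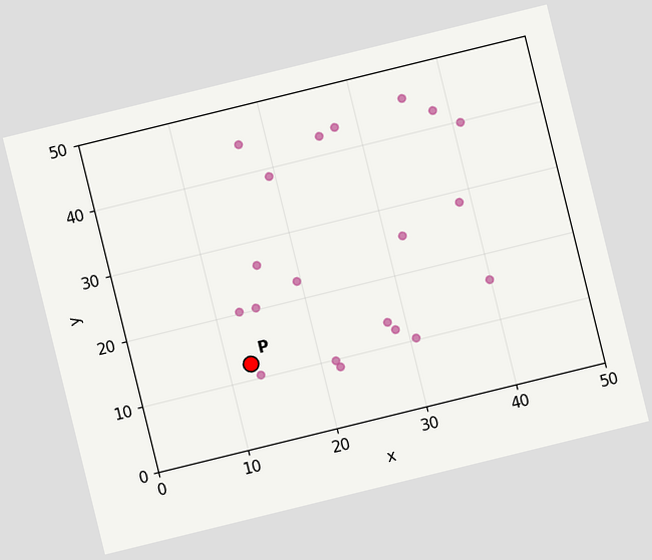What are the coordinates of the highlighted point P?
The chart is tilted about 14° counter-clockwise. Following the gridlines from P to each axis, P sits at (12.5, 12.5).

(12.5, 12.5)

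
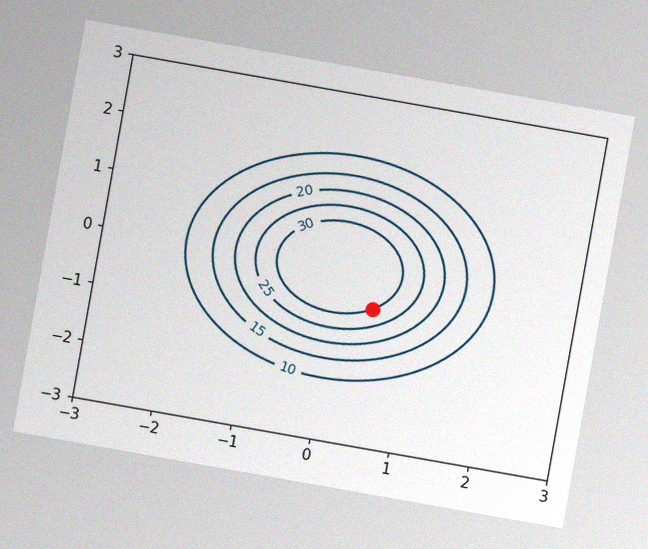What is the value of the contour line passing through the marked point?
30

The chart is tilted about 10° clockwise, with some photo noise. The marked point sits on the contour labelled 30.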